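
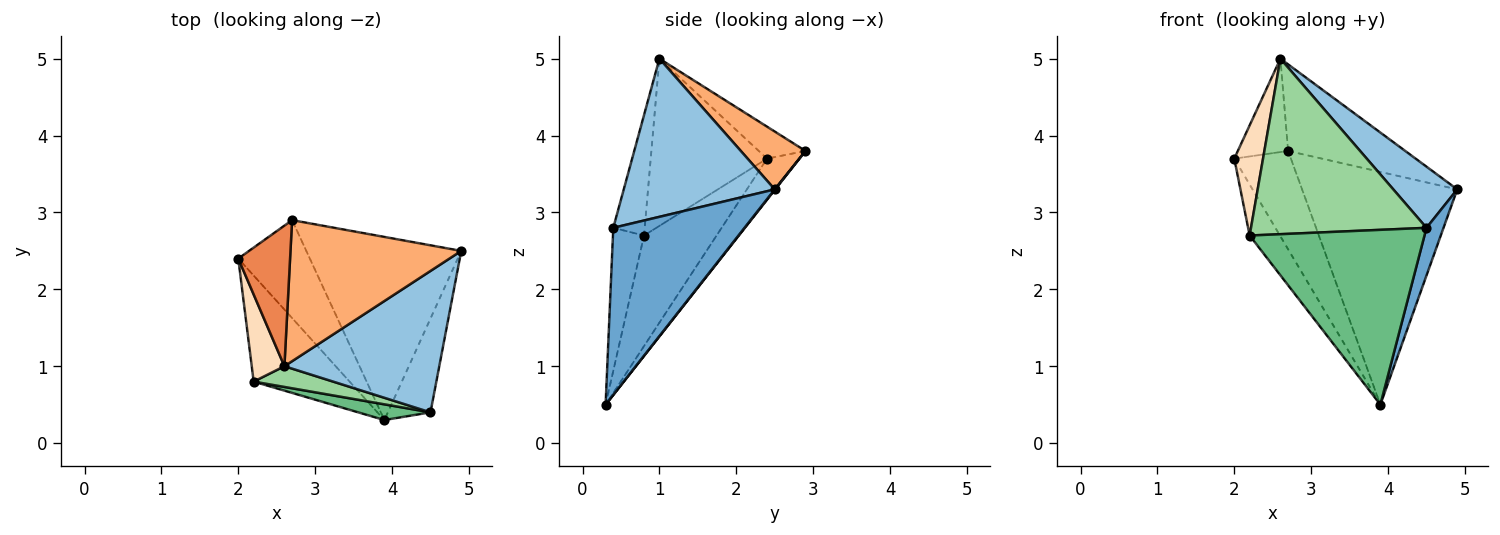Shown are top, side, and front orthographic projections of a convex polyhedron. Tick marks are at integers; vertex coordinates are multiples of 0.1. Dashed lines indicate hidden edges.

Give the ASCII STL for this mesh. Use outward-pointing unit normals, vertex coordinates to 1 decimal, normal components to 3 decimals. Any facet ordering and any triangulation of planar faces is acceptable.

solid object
 facet normal 0.961 -0.125 -0.245
  outer loop
   vertex 4.5 0.4 2.8
   vertex 3.9 0.3 0.5
   vertex 4.9 2.5 3.3
  endloop
 endfacet
 facet normal 0.684 -0.290 0.670
  outer loop
   vertex 4.5 0.4 2.8
   vertex 4.9 2.5 3.3
   vertex 2.6 1.0 5.0
  endloop
 endfacet
 facet normal -0.376 0.657 -0.654
  outer loop
   vertex 2.7 2.9 3.8
   vertex 3.9 0.3 0.5
   vertex 2.0 2.4 3.7
  endloop
 endfacet
 facet normal 0.002 0.786 -0.618
  outer loop
   vertex 2.7 2.9 3.8
   vertex 4.9 2.5 3.3
   vertex 3.9 0.3 0.5
  endloop
 endfacet
 facet normal -0.457 0.492 0.741
  outer loop
   vertex 2.7 2.9 3.8
   vertex 2.0 2.4 3.7
   vertex 2.6 1.0 5.0
  endloop
 endfacet
 facet normal 0.277 0.503 0.819
  outer loop
   vertex 2.7 2.9 3.8
   vertex 2.6 1.0 5.0
   vertex 4.9 2.5 3.3
  endloop
 endfacet
 facet normal -0.720 0.301 -0.625
  outer loop
   vertex 2.2 0.8 2.7
   vertex 2.0 2.4 3.7
   vertex 3.9 0.3 0.5
  endloop
 endfacet
 facet normal -0.954 -0.236 0.186
  outer loop
   vertex 2.2 0.8 2.7
   vertex 2.6 1.0 5.0
   vertex 2.0 2.4 3.7
  endloop
 endfacet
 facet normal -0.174 -0.981 0.088
  outer loop
   vertex 2.2 0.8 2.7
   vertex 3.9 0.3 0.5
   vertex 4.5 0.4 2.8
  endloop
 endfacet
 facet normal -0.175 -0.978 0.115
  outer loop
   vertex 2.2 0.8 2.7
   vertex 4.5 0.4 2.8
   vertex 2.6 1.0 5.0
  endloop
 endfacet
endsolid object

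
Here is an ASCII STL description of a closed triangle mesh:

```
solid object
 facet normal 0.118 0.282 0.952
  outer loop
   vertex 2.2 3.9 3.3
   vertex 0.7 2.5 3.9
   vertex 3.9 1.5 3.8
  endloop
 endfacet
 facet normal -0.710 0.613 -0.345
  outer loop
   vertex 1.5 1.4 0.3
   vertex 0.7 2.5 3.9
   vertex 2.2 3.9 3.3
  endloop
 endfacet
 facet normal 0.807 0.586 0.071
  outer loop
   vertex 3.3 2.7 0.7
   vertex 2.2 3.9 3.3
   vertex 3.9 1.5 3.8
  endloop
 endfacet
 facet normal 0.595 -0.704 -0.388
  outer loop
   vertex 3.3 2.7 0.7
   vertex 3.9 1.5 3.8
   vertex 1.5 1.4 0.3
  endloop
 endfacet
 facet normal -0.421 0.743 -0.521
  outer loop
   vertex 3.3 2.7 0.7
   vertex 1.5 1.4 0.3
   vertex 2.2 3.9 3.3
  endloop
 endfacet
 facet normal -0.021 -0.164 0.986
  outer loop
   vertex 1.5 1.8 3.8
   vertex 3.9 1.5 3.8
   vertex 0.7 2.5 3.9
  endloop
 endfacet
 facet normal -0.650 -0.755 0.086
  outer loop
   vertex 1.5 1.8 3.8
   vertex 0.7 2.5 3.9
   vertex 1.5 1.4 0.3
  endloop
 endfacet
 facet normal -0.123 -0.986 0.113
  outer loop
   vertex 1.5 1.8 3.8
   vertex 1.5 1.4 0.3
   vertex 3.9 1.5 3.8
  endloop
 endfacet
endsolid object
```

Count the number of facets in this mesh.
8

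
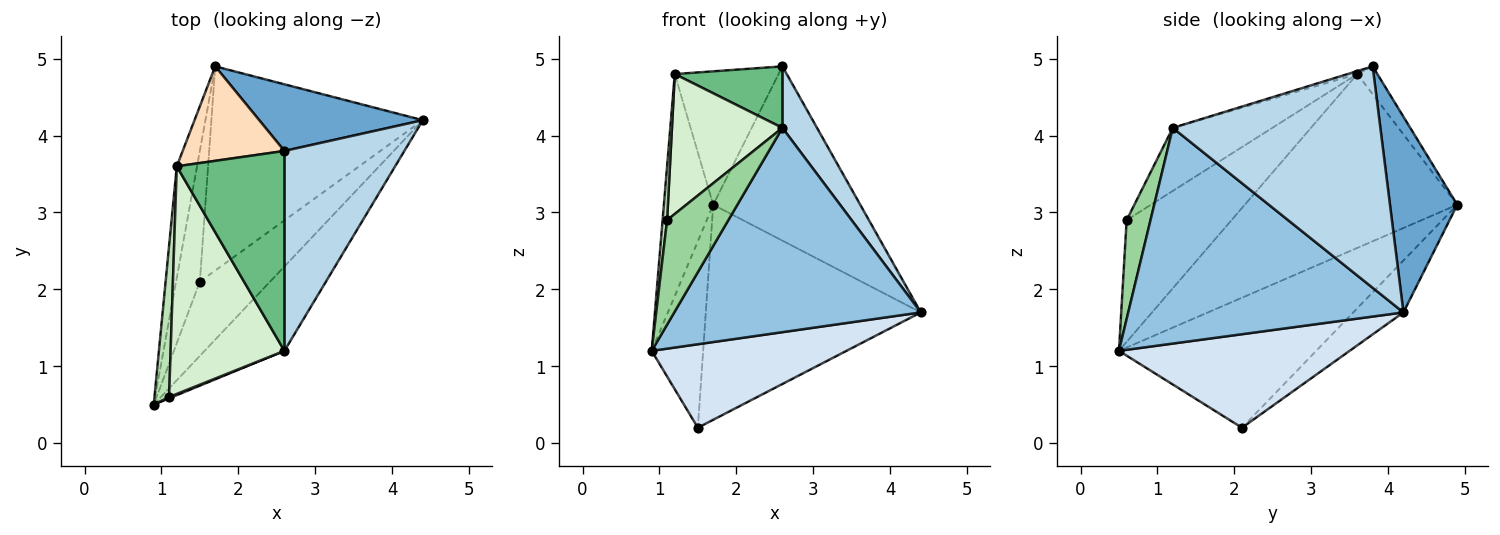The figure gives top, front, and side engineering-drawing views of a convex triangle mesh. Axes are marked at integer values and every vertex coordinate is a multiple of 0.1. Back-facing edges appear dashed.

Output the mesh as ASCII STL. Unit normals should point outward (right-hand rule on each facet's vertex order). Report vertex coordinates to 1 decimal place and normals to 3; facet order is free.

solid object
 facet normal 0.393 0.859 0.328
  outer loop
   vertex 2.6 3.8 4.9
   vertex 4.4 4.2 1.7
   vertex 1.7 4.9 3.1
  endloop
 endfacet
 facet normal 0.718 -0.643 -0.266
  outer loop
   vertex 2.6 1.2 4.1
   vertex 0.9 0.5 1.2
   vertex 4.4 4.2 1.7
  endloop
 endfacet
 facet normal 0.870 -0.145 0.471
  outer loop
   vertex 2.6 1.2 4.1
   vertex 4.4 4.2 1.7
   vertex 2.6 3.8 4.9
  endloop
 endfacet
 facet normal 0.663 -0.560 -0.498
  outer loop
   vertex 1.5 2.1 0.2
   vertex 4.4 4.2 1.7
   vertex 0.9 0.5 1.2
  endloop
 endfacet
 facet normal -0.953 0.248 -0.174
  outer loop
   vertex 1.5 2.1 0.2
   vertex 0.9 0.5 1.2
   vertex 1.7 4.9 3.1
  endloop
 endfacet
 facet normal -0.167 0.715 -0.679
  outer loop
   vertex 1.5 2.1 0.2
   vertex 1.7 4.9 3.1
   vertex 4.4 4.2 1.7
  endloop
 endfacet
 facet normal -0.968 0.225 -0.113
  outer loop
   vertex 1.2 3.6 4.8
   vertex 1.7 4.9 3.1
   vertex 0.9 0.5 1.2
  endloop
 endfacet
 facet normal -0.156 0.806 0.571
  outer loop
   vertex 1.2 3.6 4.8
   vertex 2.6 3.8 4.9
   vertex 1.7 4.9 3.1
  endloop
 endfacet
 facet normal -0.026 -0.294 0.955
  outer loop
   vertex 1.2 3.6 4.8
   vertex 2.6 1.2 4.1
   vertex 2.6 3.8 4.9
  endloop
 endfacet
 facet normal 0.363 -0.932 0.012
  outer loop
   vertex 1.1 0.6 2.9
   vertex 0.9 0.5 1.2
   vertex 2.6 1.2 4.1
  endloop
 endfacet
 facet normal -0.992 -0.042 0.119
  outer loop
   vertex 1.1 0.6 2.9
   vertex 1.2 3.6 4.8
   vertex 0.9 0.5 1.2
  endloop
 endfacet
 facet normal -0.427 -0.474 0.770
  outer loop
   vertex 1.1 0.6 2.9
   vertex 2.6 1.2 4.1
   vertex 1.2 3.6 4.8
  endloop
 endfacet
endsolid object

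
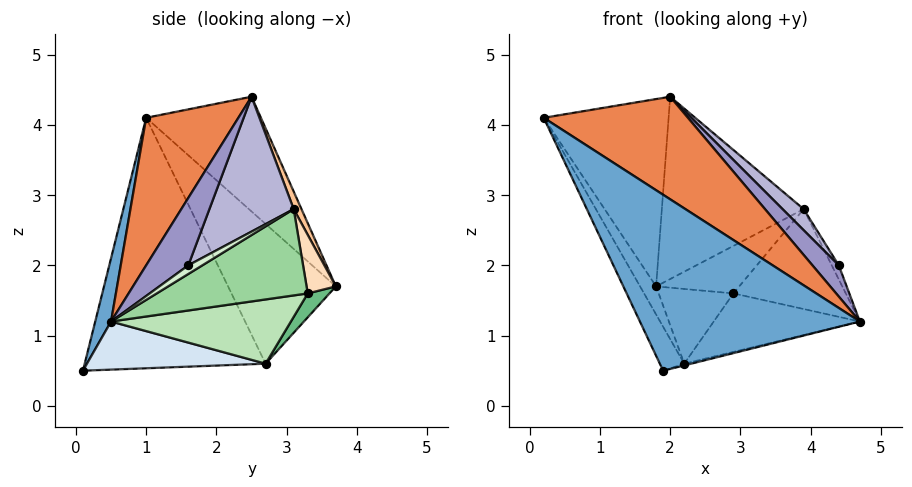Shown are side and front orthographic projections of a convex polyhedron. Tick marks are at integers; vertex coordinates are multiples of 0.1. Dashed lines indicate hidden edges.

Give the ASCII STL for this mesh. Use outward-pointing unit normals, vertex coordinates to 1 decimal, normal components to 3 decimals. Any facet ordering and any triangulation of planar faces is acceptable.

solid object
 facet normal 0.069 -0.960 0.272
  outer loop
   vertex 1.9 0.1 0.5
   vertex 4.7 0.5 1.2
   vertex 0.2 1.0 4.1
  endloop
 endfacet
 facet normal -0.887 0.132 -0.443
  outer loop
   vertex 2.2 2.7 0.6
   vertex 0.2 1.0 4.1
   vertex 1.8 3.7 1.7
  endloop
 endfacet
 facet normal -0.886 0.119 -0.448
  outer loop
   vertex 2.2 2.7 0.6
   vertex 1.9 0.1 0.5
   vertex 0.2 1.0 4.1
  endloop
 endfacet
 facet normal 0.241 0.009 -0.970
  outer loop
   vertex 2.2 2.7 0.6
   vertex 4.7 0.5 1.2
   vertex 1.9 0.1 0.5
  endloop
 endfacet
 facet normal 0.384 -0.601 0.700
  outer loop
   vertex 2.0 2.5 4.4
   vertex 0.2 1.0 4.1
   vertex 4.7 0.5 1.2
  endloop
 endfacet
 facet normal -0.633 0.689 0.353
  outer loop
   vertex 2.0 2.5 4.4
   vertex 1.8 3.7 1.7
   vertex 0.2 1.0 4.1
  endloop
 endfacet
 facet normal 0.050 0.914 0.403
  outer loop
   vertex 2.0 2.5 4.4
   vertex 3.9 3.1 2.8
   vertex 1.8 3.7 1.7
  endloop
 endfacet
 facet normal 0.330 0.937 -0.119
  outer loop
   vertex 2.9 3.3 1.6
   vertex 1.8 3.7 1.7
   vertex 3.9 3.1 2.8
  endloop
 endfacet
 facet normal 0.221 0.760 -0.611
  outer loop
   vertex 2.9 3.3 1.6
   vertex 2.2 2.7 0.6
   vertex 1.8 3.7 1.7
  endloop
 endfacet
 facet normal 0.697 0.519 -0.495
  outer loop
   vertex 2.9 3.3 1.6
   vertex 3.9 3.1 2.8
   vertex 4.7 0.5 1.2
  endloop
 endfacet
 facet normal 0.571 0.464 -0.678
  outer loop
   vertex 2.9 3.3 1.6
   vertex 4.7 0.5 1.2
   vertex 2.2 2.7 0.6
  endloop
 endfacet
 facet normal 0.861 0.431 -0.269
  outer loop
   vertex 4.4 1.6 2.0
   vertex 4.7 0.5 1.2
   vertex 3.9 3.1 2.8
  endloop
 endfacet
 facet normal 0.586 -0.366 0.723
  outer loop
   vertex 4.4 1.6 2.0
   vertex 2.0 2.5 4.4
   vertex 4.7 0.5 1.2
  endloop
 endfacet
 facet normal 0.665 -0.166 0.728
  outer loop
   vertex 4.4 1.6 2.0
   vertex 3.9 3.1 2.8
   vertex 2.0 2.5 4.4
  endloop
 endfacet
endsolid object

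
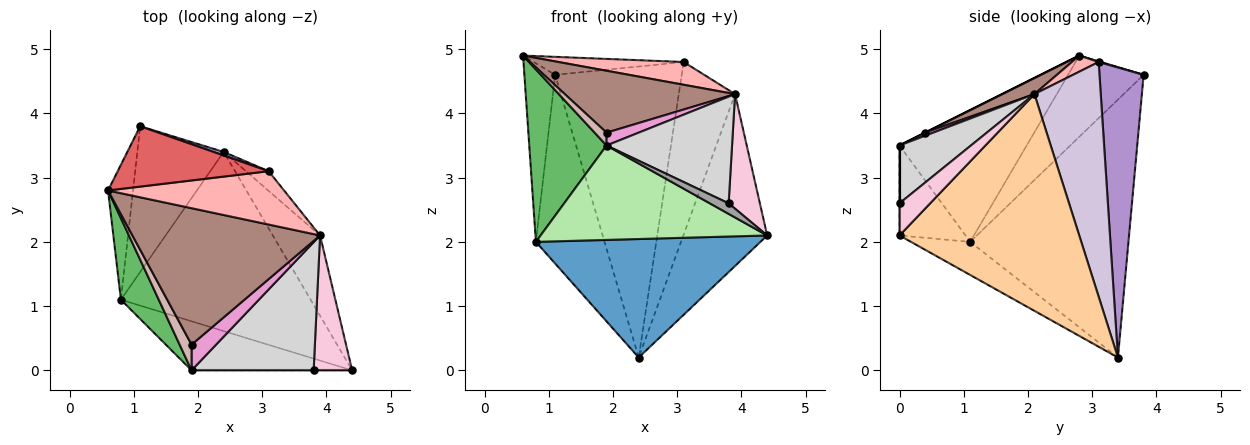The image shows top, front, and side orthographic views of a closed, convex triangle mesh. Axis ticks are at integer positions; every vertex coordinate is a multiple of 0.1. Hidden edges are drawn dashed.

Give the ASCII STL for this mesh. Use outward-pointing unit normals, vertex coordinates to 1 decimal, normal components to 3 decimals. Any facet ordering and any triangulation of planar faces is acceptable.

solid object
 facet normal -0.144 -0.546 -0.825
  outer loop
   vertex 0.8 1.1 2.0
   vertex 2.4 3.4 0.2
   vertex 4.4 0.0 2.1
  endloop
 endfacet
 facet normal -0.891 0.363 -0.274
  outer loop
   vertex 0.8 1.1 2.0
   vertex 0.6 2.8 4.9
   vertex 1.1 3.8 4.6
  endloop
 endfacet
 facet normal -0.877 0.380 -0.294
  outer loop
   vertex 0.8 1.1 2.0
   vertex 1.1 3.8 4.6
   vertex 2.4 3.4 0.2
  endloop
 endfacet
 facet normal 0.889 0.415 -0.194
  outer loop
   vertex 3.9 2.1 4.3
   vertex 4.4 0.0 2.1
   vertex 2.4 3.4 0.2
  endloop
 endfacet
 facet normal -0.830 -0.505 0.239
  outer loop
   vertex 1.9 0.0 3.5
   vertex 0.6 2.8 4.9
   vertex 0.8 1.1 2.0
  endloop
 endfacet
 facet normal -0.250 -0.859 -0.447
  outer loop
   vertex 1.9 0.0 3.5
   vertex 0.8 1.1 2.0
   vertex 4.4 0.0 2.1
  endloop
 endfacet
 facet normal 0.004 0.285 0.958
  outer loop
   vertex 3.1 3.1 4.8
   vertex 1.1 3.8 4.6
   vertex 0.6 2.8 4.9
  endloop
 endfacet
 facet normal 0.084 -0.391 0.916
  outer loop
   vertex 3.1 3.1 4.8
   vertex 0.6 2.8 4.9
   vertex 3.9 2.1 4.3
  endloop
 endfacet
 facet normal 0.329 0.944 0.011
  outer loop
   vertex 3.1 3.1 4.8
   vertex 2.4 3.4 0.2
   vertex 1.1 3.8 4.6
  endloop
 endfacet
 facet normal 0.760 0.645 -0.074
  outer loop
   vertex 3.1 3.1 4.8
   vertex 3.9 2.1 4.3
   vertex 2.4 3.4 0.2
  endloop
 endfacet
 facet normal 0.078 -0.412 0.908
  outer loop
   vertex 1.9 0.4 3.7
   vertex 3.9 2.1 4.3
   vertex 0.6 2.8 4.9
  endloop
 endfacet
 facet normal 0.000 -0.447 0.894
  outer loop
   vertex 1.9 0.4 3.7
   vertex 0.6 2.8 4.9
   vertex 1.9 0.0 3.5
  endloop
 endfacet
 facet normal 0.111 -0.444 0.889
  outer loop
   vertex 1.9 0.4 3.7
   vertex 1.9 0.0 3.5
   vertex 3.9 2.1 4.3
  endloop
 endfacet
 facet normal 0.536 -0.546 0.643
  outer loop
   vertex 3.8 0.0 2.6
   vertex 4.4 0.0 2.1
   vertex 3.9 2.1 4.3
  endloop
 endfacet
 facet normal 0.000 -1.000 0.000
  outer loop
   vertex 3.8 0.0 2.6
   vertex 1.9 0.0 3.5
   vertex 4.4 0.0 2.1
  endloop
 endfacet
 facet normal 0.342 -0.601 0.722
  outer loop
   vertex 3.8 0.0 2.6
   vertex 3.9 2.1 4.3
   vertex 1.9 0.0 3.5
  endloop
 endfacet
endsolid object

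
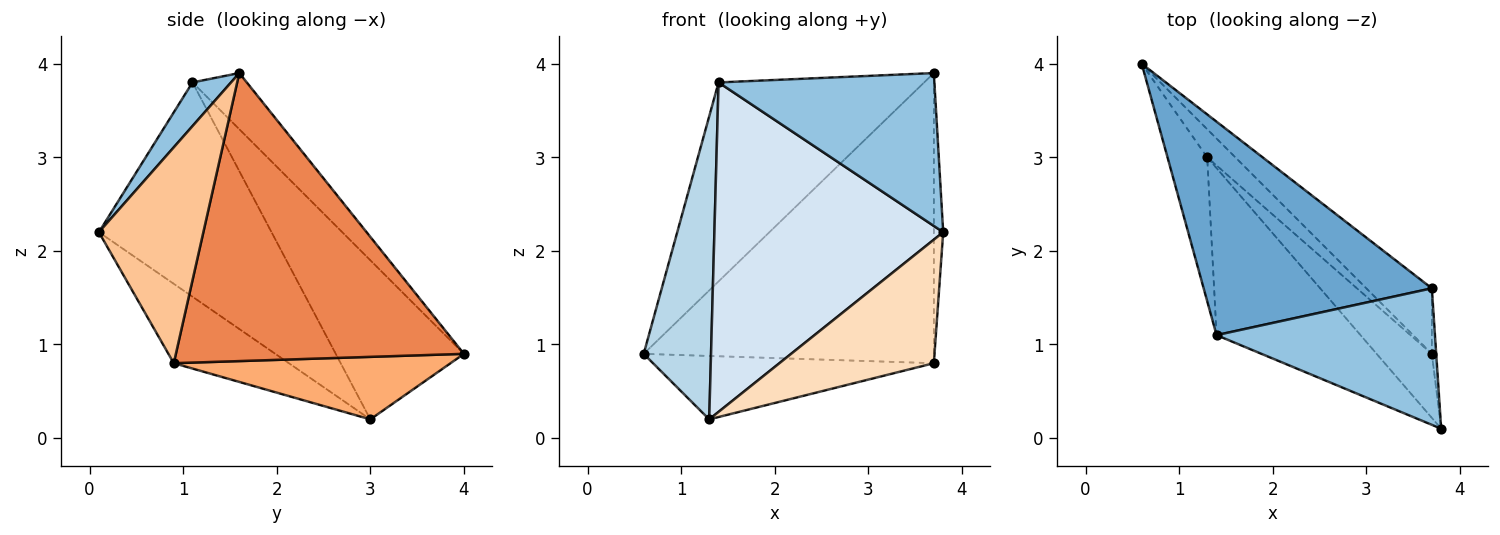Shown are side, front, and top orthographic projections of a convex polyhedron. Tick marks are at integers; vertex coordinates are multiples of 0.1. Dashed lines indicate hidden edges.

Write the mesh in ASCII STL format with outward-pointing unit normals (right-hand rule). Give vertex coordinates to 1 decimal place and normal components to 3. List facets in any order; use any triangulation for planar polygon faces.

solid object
 facet normal -0.177 0.671 0.720
  outer loop
   vertex 1.4 1.1 3.8
   vertex 3.7 1.6 3.9
   vertex 0.6 4.0 0.9
  endloop
 endfacet
 facet normal 0.132 -0.739 0.660
  outer loop
   vertex 1.4 1.1 3.8
   vertex 3.8 0.1 2.2
   vertex 3.7 1.6 3.9
  endloop
 endfacet
 facet normal -0.864 -0.454 -0.216
  outer loop
   vertex 1.4 1.1 3.8
   vertex 0.6 4.0 0.9
   vertex 1.3 3.0 0.2
  endloop
 endfacet
 facet normal -0.558 -0.740 -0.375
  outer loop
   vertex 1.4 1.1 3.8
   vertex 1.3 3.0 0.2
   vertex 3.8 0.1 2.2
  endloop
 endfacet
 facet normal 0.696 0.701 -0.158
  outer loop
   vertex 3.7 0.9 0.8
   vertex 0.6 4.0 0.9
   vertex 3.7 1.6 3.9
  endloop
 endfacet
 facet normal 0.669 0.679 -0.301
  outer loop
   vertex 3.7 0.9 0.8
   vertex 1.3 3.0 0.2
   vertex 0.6 4.0 0.9
  endloop
 endfacet
 facet normal 0.996 0.089 -0.020
  outer loop
   vertex 3.7 0.9 0.8
   vertex 3.7 1.6 3.9
   vertex 3.8 0.1 2.2
  endloop
 endfacet
 facet normal -0.552 -0.740 -0.384
  outer loop
   vertex 3.7 0.9 0.8
   vertex 3.8 0.1 2.2
   vertex 1.3 3.0 0.2
  endloop
 endfacet
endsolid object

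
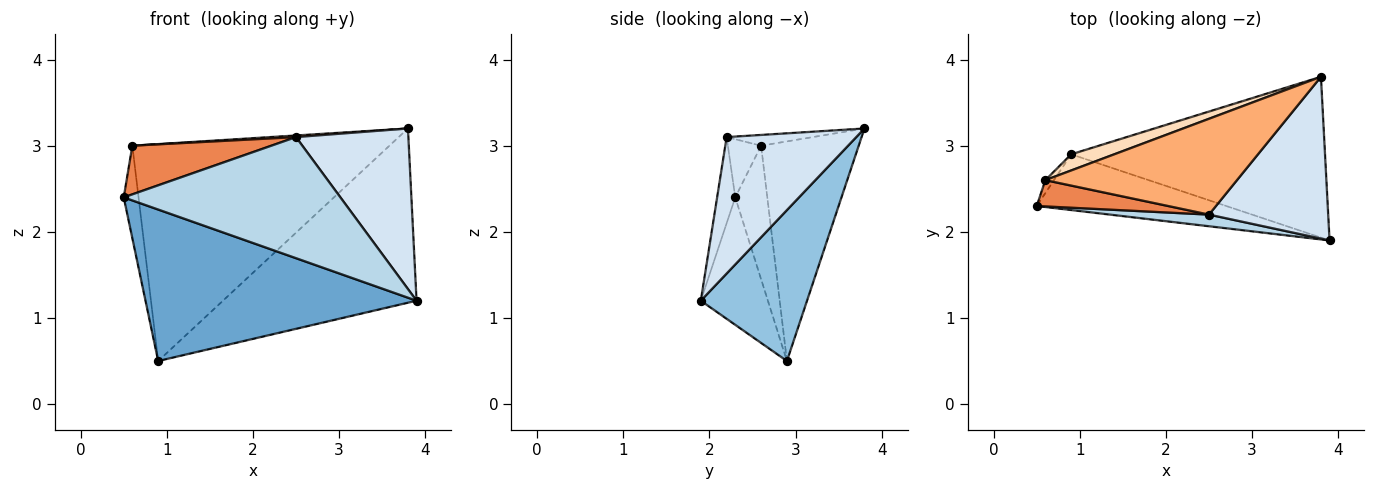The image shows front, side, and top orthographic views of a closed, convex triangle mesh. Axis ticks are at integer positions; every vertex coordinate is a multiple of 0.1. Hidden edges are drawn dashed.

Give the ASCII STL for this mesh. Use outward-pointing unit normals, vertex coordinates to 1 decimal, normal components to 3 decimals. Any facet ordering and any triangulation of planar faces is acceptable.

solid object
 facet normal -0.226 -0.914 -0.336
  outer loop
   vertex 0.9 2.9 0.5
   vertex 3.9 1.9 1.2
   vertex 0.5 2.3 2.4
  endloop
 endfacet
 facet normal 0.374 0.682 -0.629
  outer loop
   vertex 0.9 2.9 0.5
   vertex 3.8 3.8 3.2
   vertex 3.9 1.9 1.2
  endloop
 endfacet
 facet normal -0.083 -0.992 0.095
  outer loop
   vertex 2.5 2.2 3.1
   vertex 0.5 2.3 2.4
   vertex 3.9 1.9 1.2
  endloop
 endfacet
 facet normal 0.631 -0.547 0.551
  outer loop
   vertex 2.5 2.2 3.1
   vertex 3.9 1.9 1.2
   vertex 3.8 3.8 3.2
  endloop
 endfacet
 facet normal -0.206 -0.861 0.465
  outer loop
   vertex 0.6 2.6 3.0
   vertex 0.5 2.3 2.4
   vertex 2.5 2.2 3.1
  endloop
 endfacet
 facet normal -0.056 -0.017 0.998
  outer loop
   vertex 0.6 2.6 3.0
   vertex 2.5 2.2 3.1
   vertex 3.8 3.8 3.2
  endloop
 endfacet
 facet normal -0.906 0.419 -0.058
  outer loop
   vertex 0.6 2.6 3.0
   vertex 0.9 2.9 0.5
   vertex 0.5 2.3 2.4
  endloop
 endfacet
 facet normal -0.354 0.933 0.069
  outer loop
   vertex 0.6 2.6 3.0
   vertex 3.8 3.8 3.2
   vertex 0.9 2.9 0.5
  endloop
 endfacet
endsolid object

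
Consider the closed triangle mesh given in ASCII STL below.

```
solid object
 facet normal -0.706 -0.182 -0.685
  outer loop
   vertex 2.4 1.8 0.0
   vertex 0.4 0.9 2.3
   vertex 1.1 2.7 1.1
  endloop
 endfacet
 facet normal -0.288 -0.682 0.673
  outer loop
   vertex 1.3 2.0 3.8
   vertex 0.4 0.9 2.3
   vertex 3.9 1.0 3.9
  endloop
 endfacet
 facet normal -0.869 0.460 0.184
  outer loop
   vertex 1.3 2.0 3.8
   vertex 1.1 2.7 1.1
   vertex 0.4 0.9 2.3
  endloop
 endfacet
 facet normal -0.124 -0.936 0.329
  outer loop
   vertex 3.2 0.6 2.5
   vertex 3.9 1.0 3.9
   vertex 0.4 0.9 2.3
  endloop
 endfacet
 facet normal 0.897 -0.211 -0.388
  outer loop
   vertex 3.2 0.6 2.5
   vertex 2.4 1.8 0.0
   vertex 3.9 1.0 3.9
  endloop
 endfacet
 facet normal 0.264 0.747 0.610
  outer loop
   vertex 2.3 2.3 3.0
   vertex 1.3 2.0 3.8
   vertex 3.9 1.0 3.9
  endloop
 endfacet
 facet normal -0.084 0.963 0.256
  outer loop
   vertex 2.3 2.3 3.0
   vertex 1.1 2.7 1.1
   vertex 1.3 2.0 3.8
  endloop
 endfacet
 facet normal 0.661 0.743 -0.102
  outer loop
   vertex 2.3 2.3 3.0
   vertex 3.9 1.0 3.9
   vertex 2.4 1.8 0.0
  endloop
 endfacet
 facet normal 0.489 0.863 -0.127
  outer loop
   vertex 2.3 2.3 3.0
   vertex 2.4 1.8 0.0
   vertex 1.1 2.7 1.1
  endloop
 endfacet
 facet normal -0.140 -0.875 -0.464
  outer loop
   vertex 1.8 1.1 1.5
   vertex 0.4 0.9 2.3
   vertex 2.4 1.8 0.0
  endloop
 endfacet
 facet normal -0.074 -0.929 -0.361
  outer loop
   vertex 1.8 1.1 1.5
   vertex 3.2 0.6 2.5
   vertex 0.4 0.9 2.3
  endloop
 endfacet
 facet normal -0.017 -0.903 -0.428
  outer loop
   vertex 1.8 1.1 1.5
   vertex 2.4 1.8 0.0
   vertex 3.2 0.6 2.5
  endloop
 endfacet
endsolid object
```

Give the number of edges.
18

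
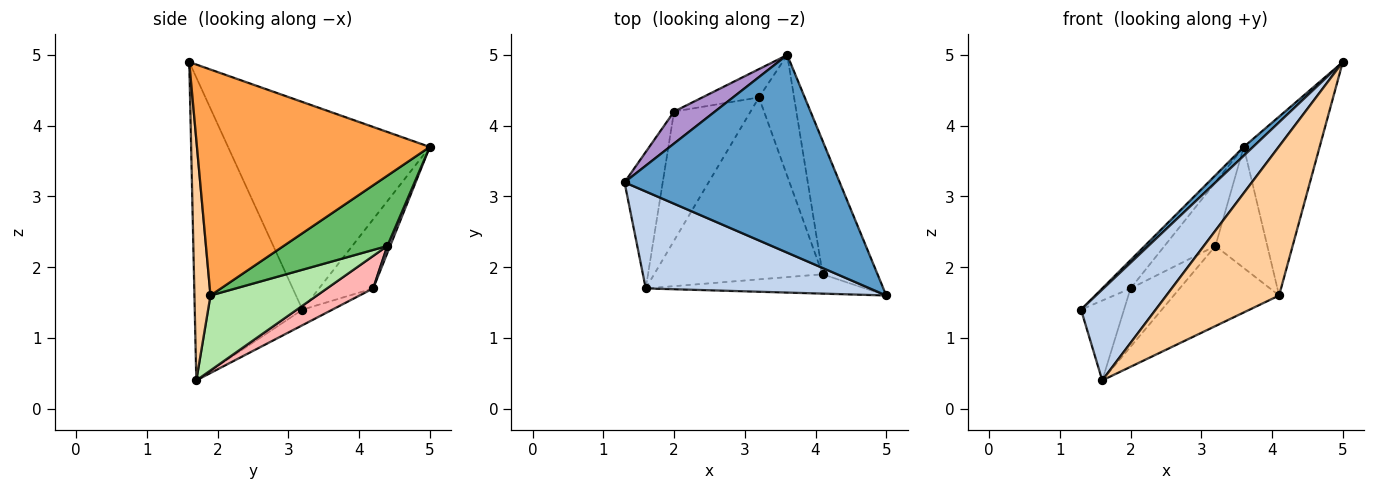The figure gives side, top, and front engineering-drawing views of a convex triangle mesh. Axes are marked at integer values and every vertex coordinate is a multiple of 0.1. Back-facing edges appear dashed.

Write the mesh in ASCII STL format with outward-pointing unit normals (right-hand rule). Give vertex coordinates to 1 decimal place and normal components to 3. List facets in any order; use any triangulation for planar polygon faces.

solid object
 facet normal -0.694 -0.032 0.719
  outer loop
   vertex 3.6 5.0 3.7
   vertex 1.3 3.2 1.4
   vertex 5.0 1.6 4.9
  endloop
 endfacet
 facet normal -0.702 -0.487 0.520
  outer loop
   vertex 1.6 1.7 0.4
   vertex 5.0 1.6 4.9
   vertex 1.3 3.2 1.4
  endloop
 endfacet
 facet normal 0.926 0.302 -0.225
  outer loop
   vertex 4.1 1.9 1.6
   vertex 3.6 5.0 3.7
   vertex 5.0 1.6 4.9
  endloop
 endfacet
 facet normal 0.140 -0.982 -0.127
  outer loop
   vertex 4.1 1.9 1.6
   vertex 5.0 1.6 4.9
   vertex 1.6 1.7 0.4
  endloop
 endfacet
 facet normal 0.816 0.408 -0.408
  outer loop
   vertex 3.2 4.4 2.3
   vertex 3.6 5.0 3.7
   vertex 4.1 1.9 1.6
  endloop
 endfacet
 facet normal 0.377 0.373 -0.848
  outer loop
   vertex 3.2 4.4 2.3
   vertex 4.1 1.9 1.6
   vertex 1.6 1.7 0.4
  endloop
 endfacet
 facet normal -0.332 0.476 -0.814
  outer loop
   vertex 2.0 4.2 1.7
   vertex 1.6 1.7 0.4
   vertex 1.3 3.2 1.4
  endloop
 endfacet
 facet normal 0.361 0.384 -0.850
  outer loop
   vertex 2.0 4.2 1.7
   vertex 3.2 4.4 2.3
   vertex 1.6 1.7 0.4
  endloop
 endfacet
 facet normal -0.785 0.410 0.464
  outer loop
   vertex 2.0 4.2 1.7
   vertex 1.3 3.2 1.4
   vertex 3.6 5.0 3.7
  endloop
 endfacet
 facet normal 0.051 0.913 -0.406
  outer loop
   vertex 2.0 4.2 1.7
   vertex 3.6 5.0 3.7
   vertex 3.2 4.4 2.3
  endloop
 endfacet
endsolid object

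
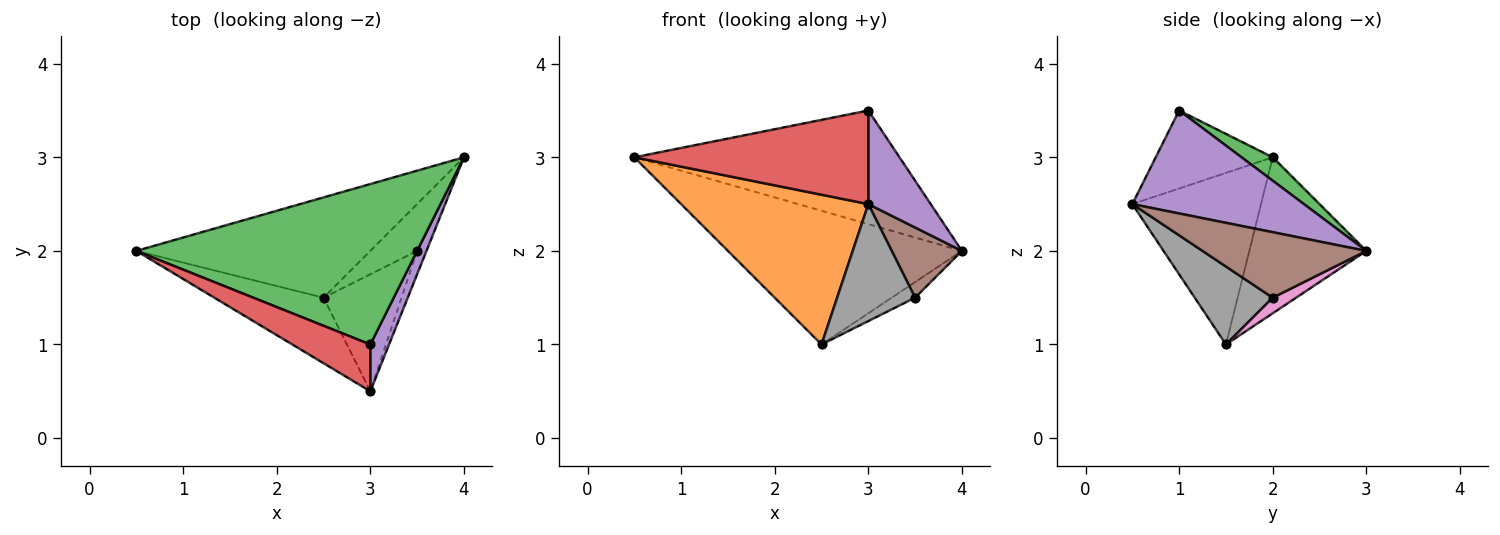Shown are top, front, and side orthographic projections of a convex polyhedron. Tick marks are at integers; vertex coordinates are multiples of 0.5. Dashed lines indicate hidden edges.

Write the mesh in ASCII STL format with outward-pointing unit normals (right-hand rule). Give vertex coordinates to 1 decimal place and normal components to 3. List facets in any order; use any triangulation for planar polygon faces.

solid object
 facet normal -0.371 0.743 -0.557
  outer loop
   vertex 2.5 1.5 1.0
   vertex 0.5 2.0 3.0
   vertex 4.0 3.0 2.0
  endloop
 endfacet
 facet normal -0.533 -0.775 -0.339
  outer loop
   vertex 2.5 1.5 1.0
   vertex 3.0 0.5 2.5
   vertex 0.5 2.0 3.0
  endloop
 endfacet
 facet normal 0.068 0.577 0.814
  outer loop
   vertex 3.0 1.0 3.5
   vertex 4.0 3.0 2.0
   vertex 0.5 2.0 3.0
  endloop
 endfacet
 facet normal -0.408 -0.816 0.408
  outer loop
   vertex 3.0 1.0 3.5
   vertex 0.5 2.0 3.0
   vertex 3.0 0.5 2.5
  endloop
 endfacet
 facet normal 0.926 -0.337 0.168
  outer loop
   vertex 3.0 1.0 3.5
   vertex 3.0 0.5 2.5
   vertex 4.0 3.0 2.0
  endloop
 endfacet
 facet normal 0.911 -0.391 -0.130
  outer loop
   vertex 3.5 2.0 1.5
   vertex 4.0 3.0 2.0
   vertex 3.0 0.5 2.5
  endloop
 endfacet
 facet normal 0.302 0.302 -0.905
  outer loop
   vertex 3.5 2.0 1.5
   vertex 2.5 1.5 1.0
   vertex 4.0 3.0 2.0
  endloop
 endfacet
 facet normal 0.577 -0.577 -0.577
  outer loop
   vertex 3.5 2.0 1.5
   vertex 3.0 0.5 2.5
   vertex 2.5 1.5 1.0
  endloop
 endfacet
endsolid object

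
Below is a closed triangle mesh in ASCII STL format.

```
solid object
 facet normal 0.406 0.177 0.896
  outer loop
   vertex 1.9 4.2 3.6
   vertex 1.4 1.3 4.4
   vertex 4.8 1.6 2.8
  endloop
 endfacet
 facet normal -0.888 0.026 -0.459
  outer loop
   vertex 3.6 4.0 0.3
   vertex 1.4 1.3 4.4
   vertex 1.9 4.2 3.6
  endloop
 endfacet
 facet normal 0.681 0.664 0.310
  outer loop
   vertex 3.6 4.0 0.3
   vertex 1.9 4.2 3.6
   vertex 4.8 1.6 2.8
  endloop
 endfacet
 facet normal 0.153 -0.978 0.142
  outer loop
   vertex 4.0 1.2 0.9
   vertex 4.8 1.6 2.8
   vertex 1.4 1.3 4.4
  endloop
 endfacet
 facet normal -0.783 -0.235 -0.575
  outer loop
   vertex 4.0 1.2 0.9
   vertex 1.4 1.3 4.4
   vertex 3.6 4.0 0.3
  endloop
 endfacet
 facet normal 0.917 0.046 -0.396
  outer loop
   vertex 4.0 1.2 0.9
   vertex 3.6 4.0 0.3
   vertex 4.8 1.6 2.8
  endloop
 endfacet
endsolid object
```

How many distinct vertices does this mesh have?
5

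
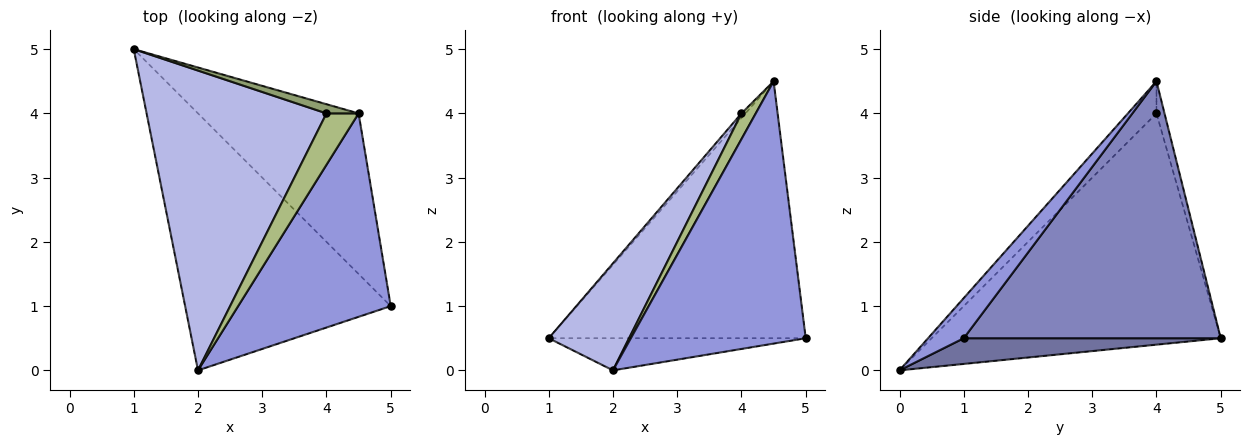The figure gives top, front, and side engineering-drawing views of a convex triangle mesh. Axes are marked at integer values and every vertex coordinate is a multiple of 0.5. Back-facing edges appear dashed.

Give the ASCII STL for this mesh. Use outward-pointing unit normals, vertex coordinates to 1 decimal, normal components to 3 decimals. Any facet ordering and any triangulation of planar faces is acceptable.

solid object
 facet normal 0.123 0.123 -0.985
  outer loop
   vertex 2.0 0.0 0.0
   vertex 1.0 5.0 0.5
   vertex 5.0 1.0 0.5
  endloop
 endfacet
 facet normal 0.647 0.647 -0.404
  outer loop
   vertex 4.5 4.0 4.5
   vertex 5.0 1.0 0.5
   vertex 1.0 5.0 0.5
  endloop
 endfacet
 facet normal 0.159 -0.780 0.605
  outer loop
   vertex 4.5 4.0 4.5
   vertex 2.0 0.0 0.0
   vertex 5.0 1.0 0.5
  endloop
 endfacet
 facet normal -0.771 -0.214 0.600
  outer loop
   vertex 4.0 4.0 4.0
   vertex 1.0 5.0 0.5
   vertex 2.0 0.0 0.0
  endloop
 endfacet
 facet normal -0.667 0.333 0.667
  outer loop
   vertex 4.0 4.0 4.0
   vertex 4.5 4.0 4.5
   vertex 1.0 5.0 0.5
  endloop
 endfacet
 facet normal -0.667 -0.333 0.667
  outer loop
   vertex 4.0 4.0 4.0
   vertex 2.0 0.0 0.0
   vertex 4.5 4.0 4.5
  endloop
 endfacet
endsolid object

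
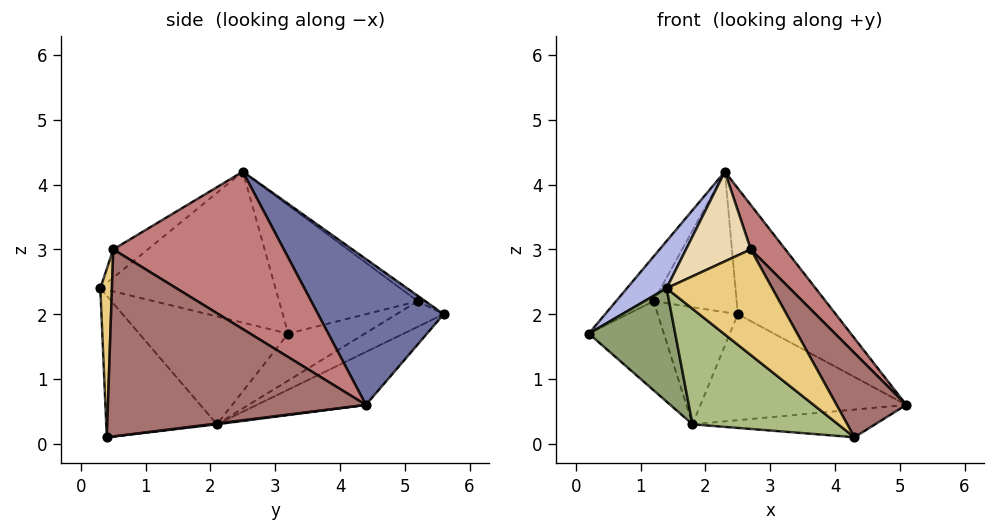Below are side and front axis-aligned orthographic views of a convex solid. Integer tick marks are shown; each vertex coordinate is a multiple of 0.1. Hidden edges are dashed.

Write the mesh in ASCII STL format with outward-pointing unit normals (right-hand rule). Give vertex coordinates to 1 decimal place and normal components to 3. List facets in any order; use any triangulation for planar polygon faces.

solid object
 facet normal 0.575 0.448 0.684
  outer loop
   vertex 2.5 5.6 2.0
   vertex 2.3 2.5 4.2
   vertex 5.1 4.4 0.6
  endloop
 endfacet
 facet normal 0.004 0.123 -0.992
  outer loop
   vertex 1.8 2.1 0.3
   vertex 5.1 4.4 0.6
   vertex 4.3 0.4 0.1
  endloop
 endfacet
 facet normal -0.245 0.463 -0.852
  outer loop
   vertex 1.8 2.1 0.3
   vertex 2.5 5.6 2.0
   vertex 5.1 4.4 0.6
  endloop
 endfacet
 facet normal -0.777 -0.176 0.604
  outer loop
   vertex 1.4 0.3 2.4
   vertex 2.3 2.5 4.2
   vertex 0.2 3.2 1.7
  endloop
 endfacet
 facet normal -0.744 -0.431 -0.511
  outer loop
   vertex 1.4 0.3 2.4
   vertex 0.2 3.2 1.7
   vertex 1.8 2.1 0.3
  endloop
 endfacet
 facet normal -0.473 -0.622 -0.624
  outer loop
   vertex 1.4 0.3 2.4
   vertex 1.8 2.1 0.3
   vertex 4.3 0.4 0.1
  endloop
 endfacet
 facet normal -0.422 0.413 -0.807
  outer loop
   vertex 1.2 5.2 2.2
   vertex 1.8 2.1 0.3
   vertex 0.2 3.2 1.7
  endloop
 endfacet
 facet normal -0.272 0.464 -0.843
  outer loop
   vertex 1.2 5.2 2.2
   vertex 2.5 5.6 2.0
   vertex 1.8 2.1 0.3
  endloop
 endfacet
 facet normal -0.723 0.196 0.662
  outer loop
   vertex 1.2 5.2 2.2
   vertex 0.2 3.2 1.7
   vertex 2.3 2.5 4.2
  endloop
 endfacet
 facet normal -0.053 0.580 0.813
  outer loop
   vertex 1.2 5.2 2.2
   vertex 2.3 2.5 4.2
   vertex 2.5 5.6 2.0
  endloop
 endfacet
 facet normal 0.109 -0.990 0.094
  outer loop
   vertex 2.7 0.5 3.0
   vertex 1.4 0.3 2.4
   vertex 4.3 0.4 0.1
  endloop
 endfacet
 facet normal -0.285 -0.534 0.796
  outer loop
   vertex 2.7 0.5 3.0
   vertex 2.3 2.5 4.2
   vertex 1.4 0.3 2.4
  endloop
 endfacet
 facet normal 0.849 -0.229 0.476
  outer loop
   vertex 2.7 0.5 3.0
   vertex 4.3 0.4 0.1
   vertex 5.1 4.4 0.6
  endloop
 endfacet
 facet normal 0.819 -0.166 0.549
  outer loop
   vertex 2.7 0.5 3.0
   vertex 5.1 4.4 0.6
   vertex 2.3 2.5 4.2
  endloop
 endfacet
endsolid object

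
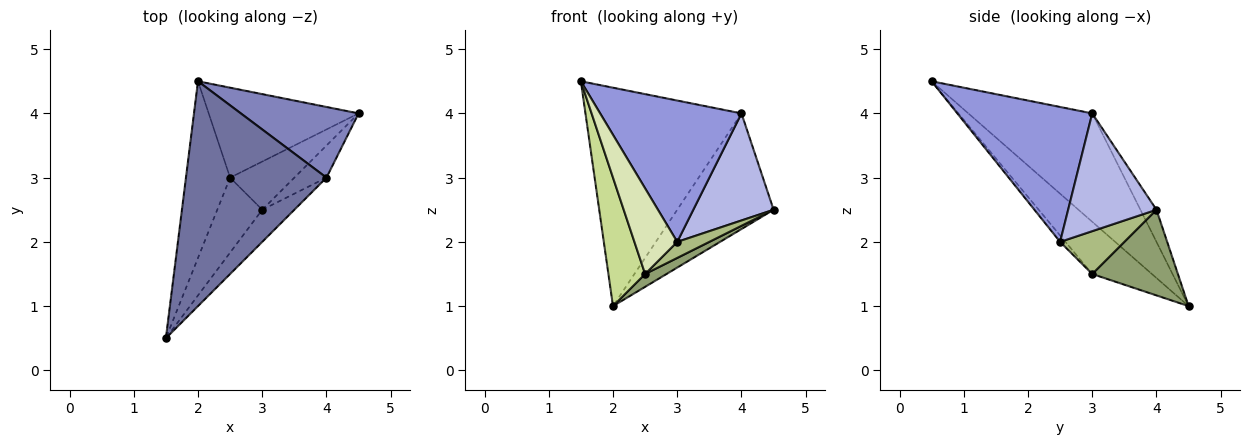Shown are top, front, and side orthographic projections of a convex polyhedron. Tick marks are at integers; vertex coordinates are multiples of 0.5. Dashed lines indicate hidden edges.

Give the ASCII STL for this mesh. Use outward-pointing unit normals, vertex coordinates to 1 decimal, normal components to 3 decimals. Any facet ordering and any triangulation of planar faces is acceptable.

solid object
 facet normal -0.484 0.610 0.628
  outer loop
   vertex 4.0 3.0 4.0
   vertex 2.0 4.5 1.0
   vertex 1.5 0.5 4.5
  endloop
 endfacet
 facet normal -0.141 0.845 0.516
  outer loop
   vertex 4.0 3.0 4.0
   vertex 4.5 4.0 2.5
   vertex 2.0 4.5 1.0
  endloop
 endfacet
 facet normal 0.681 -0.714 -0.162
  outer loop
   vertex 3.0 2.5 2.0
   vertex 4.0 3.0 4.0
   vertex 1.5 0.5 4.5
  endloop
 endfacet
 facet normal 0.725 -0.659 -0.198
  outer loop
   vertex 3.0 2.5 2.0
   vertex 4.5 4.0 2.5
   vertex 4.0 3.0 4.0
  endloop
 endfacet
 facet normal 0.492 -0.123 -0.862
  outer loop
   vertex 2.5 3.0 1.5
   vertex 2.0 4.5 1.0
   vertex 4.5 4.0 2.5
  endloop
 endfacet
 facet normal 0.535 -0.267 -0.802
  outer loop
   vertex 2.5 3.0 1.5
   vertex 4.5 4.0 2.5
   vertex 3.0 2.5 2.0
  endloop
 endfacet
 facet normal -0.691 -0.425 -0.585
  outer loop
   vertex 2.5 3.0 1.5
   vertex 1.5 0.5 4.5
   vertex 2.0 4.5 1.0
  endloop
 endfacet
 facet normal -0.094 -0.749 -0.656
  outer loop
   vertex 2.5 3.0 1.5
   vertex 3.0 2.5 2.0
   vertex 1.5 0.5 4.5
  endloop
 endfacet
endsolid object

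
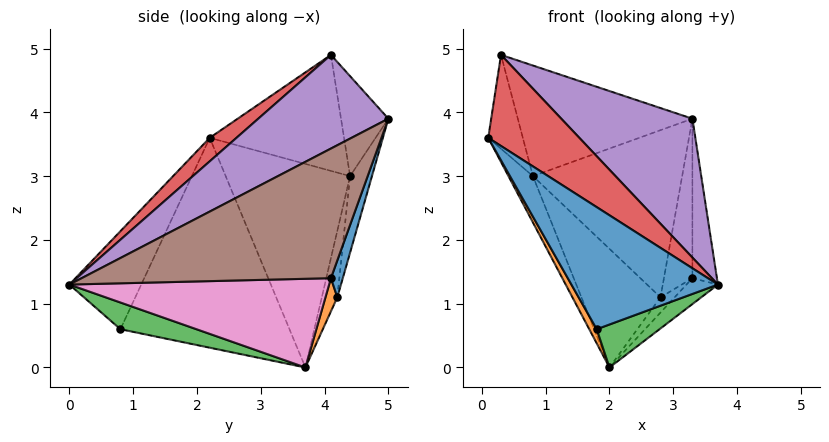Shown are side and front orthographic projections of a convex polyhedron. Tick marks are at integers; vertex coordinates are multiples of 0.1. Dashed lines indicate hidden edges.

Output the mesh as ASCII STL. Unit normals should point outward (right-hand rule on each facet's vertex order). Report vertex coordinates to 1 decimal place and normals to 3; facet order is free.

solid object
 facet normal -0.434 -0.885 0.167
  outer loop
   vertex 1.8 0.8 0.6
   vertex 3.7 0.0 1.3
   vertex 0.1 2.2 3.6
  endloop
 endfacet
 facet normal -0.877 -0.039 -0.479
  outer loop
   vertex 1.8 0.8 0.6
   vertex 0.1 2.2 3.6
   vertex 2.0 3.7 0.0
  endloop
 endfacet
 facet normal 0.258 -0.213 -0.943
  outer loop
   vertex 1.8 0.8 0.6
   vertex 2.0 3.7 0.0
   vertex 3.7 0.0 1.3
  endloop
 endfacet
 facet normal 0.167 -0.569 0.805
  outer loop
   vertex 0.3 4.1 4.9
   vertex 0.1 2.2 3.6
   vertex 3.7 0.0 1.3
  endloop
 endfacet
 facet normal 0.395 -0.399 0.827
  outer loop
   vertex 0.3 4.1 4.9
   vertex 3.7 0.0 1.3
   vertex 3.3 5.0 3.9
  endloop
 endfacet
 facet normal 0.995 0.098 -0.035
  outer loop
   vertex 3.3 4.1 1.4
   vertex 3.3 5.0 3.9
   vertex 3.7 0.0 1.3
  endloop
 endfacet
 facet normal 0.718 0.087 -0.691
  outer loop
   vertex 3.3 4.1 1.4
   vertex 3.7 0.0 1.3
   vertex 2.0 3.7 0.0
  endloop
 endfacet
 facet normal -0.261 0.962 0.083
  outer loop
   vertex 0.8 4.4 3.0
   vertex 0.3 4.1 4.9
   vertex 3.3 5.0 3.9
  endloop
 endfacet
 facet normal -0.899 0.177 -0.401
  outer loop
   vertex 0.8 4.4 3.0
   vertex 2.0 3.7 0.0
   vertex 0.1 2.2 3.6
  endloop
 endfacet
 facet normal -0.947 0.244 -0.211
  outer loop
   vertex 0.8 4.4 3.0
   vertex 0.1 2.2 3.6
   vertex 0.3 4.1 4.9
  endloop
 endfacet
 facet normal 0.364 0.876 -0.315
  outer loop
   vertex 2.8 4.2 1.1
   vertex 3.3 5.0 3.9
   vertex 3.3 4.1 1.4
  endloop
 endfacet
 facet normal 0.498 0.594 -0.632
  outer loop
   vertex 2.8 4.2 1.1
   vertex 3.3 4.1 1.4
   vertex 2.0 3.7 0.0
  endloop
 endfacet
 facet normal -0.140 0.958 -0.249
  outer loop
   vertex 2.8 4.2 1.1
   vertex 0.8 4.4 3.0
   vertex 3.3 5.0 3.9
  endloop
 endfacet
 facet normal -0.184 0.938 -0.293
  outer loop
   vertex 2.8 4.2 1.1
   vertex 2.0 3.7 0.0
   vertex 0.8 4.4 3.0
  endloop
 endfacet
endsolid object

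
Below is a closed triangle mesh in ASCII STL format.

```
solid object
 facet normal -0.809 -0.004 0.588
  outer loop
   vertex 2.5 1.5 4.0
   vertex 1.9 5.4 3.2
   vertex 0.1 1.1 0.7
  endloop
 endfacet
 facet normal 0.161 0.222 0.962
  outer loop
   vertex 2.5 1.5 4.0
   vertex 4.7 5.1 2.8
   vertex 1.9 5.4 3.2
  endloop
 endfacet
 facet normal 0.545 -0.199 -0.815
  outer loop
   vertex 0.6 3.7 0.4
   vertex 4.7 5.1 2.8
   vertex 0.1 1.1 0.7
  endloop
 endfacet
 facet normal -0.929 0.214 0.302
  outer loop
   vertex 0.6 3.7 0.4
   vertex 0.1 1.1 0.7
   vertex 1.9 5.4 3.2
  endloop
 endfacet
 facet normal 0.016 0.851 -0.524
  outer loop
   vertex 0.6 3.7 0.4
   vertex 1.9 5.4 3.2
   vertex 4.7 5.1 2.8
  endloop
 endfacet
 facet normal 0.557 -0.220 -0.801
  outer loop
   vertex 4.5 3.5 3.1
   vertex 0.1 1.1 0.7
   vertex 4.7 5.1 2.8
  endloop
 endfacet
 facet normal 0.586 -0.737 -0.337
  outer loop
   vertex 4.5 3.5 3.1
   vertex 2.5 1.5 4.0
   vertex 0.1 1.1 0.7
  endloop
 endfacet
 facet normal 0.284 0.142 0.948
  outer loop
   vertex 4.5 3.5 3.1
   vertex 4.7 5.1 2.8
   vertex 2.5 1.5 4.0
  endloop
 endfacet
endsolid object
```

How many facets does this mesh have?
8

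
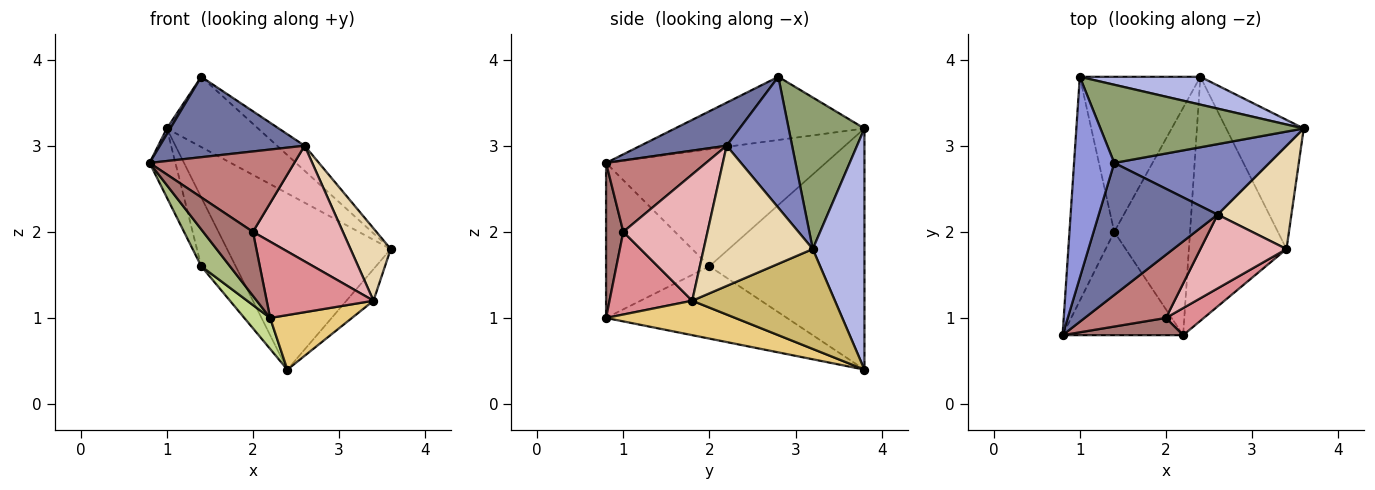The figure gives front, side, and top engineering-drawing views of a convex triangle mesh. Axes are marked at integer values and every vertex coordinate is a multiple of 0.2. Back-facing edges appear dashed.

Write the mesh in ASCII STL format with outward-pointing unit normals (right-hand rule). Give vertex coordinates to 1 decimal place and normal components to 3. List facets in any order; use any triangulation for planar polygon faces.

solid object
 facet normal 0.296 -0.497 0.816
  outer loop
   vertex 2.6 2.2 3.0
   vertex 1.4 2.8 3.8
   vertex 0.8 0.8 2.8
  endloop
 endfacet
 facet normal 0.623 0.262 0.737
  outer loop
   vertex 2.6 2.2 3.0
   vertex 3.6 3.2 1.8
   vertex 1.4 2.8 3.8
  endloop
 endfacet
 facet normal -0.844 -0.015 0.537
  outer loop
   vertex 1.0 3.8 3.2
   vertex 0.8 0.8 2.8
   vertex 1.4 2.8 3.8
  endloop
 endfacet
 facet normal 0.298 0.943 0.149
  outer loop
   vertex 1.0 3.8 3.2
   vertex 3.6 3.2 1.8
   vertex 2.4 3.8 0.4
  endloop
 endfacet
 facet normal 0.485 0.584 0.651
  outer loop
   vertex 1.0 3.8 3.2
   vertex 1.4 2.8 3.8
   vertex 3.6 3.2 1.8
  endloop
 endfacet
 facet normal -0.771 -0.214 -0.600
  outer loop
   vertex 1.4 2.0 1.6
   vertex 2.2 0.8 1.0
   vertex 0.8 0.8 2.8
  endloop
 endfacet
 facet normal -0.687 -0.098 -0.720
  outer loop
   vertex 1.4 2.0 1.6
   vertex 2.4 3.8 0.4
   vertex 2.2 0.8 1.0
  endloop
 endfacet
 facet normal -0.928 0.109 -0.355
  outer loop
   vertex 1.4 2.0 1.6
   vertex 0.8 0.8 2.8
   vertex 1.0 3.8 3.2
  endloop
 endfacet
 facet normal -0.877 0.195 -0.439
  outer loop
   vertex 1.4 2.0 1.6
   vertex 1.0 3.8 3.2
   vertex 2.4 3.8 0.4
  endloop
 endfacet
 facet normal 0.781 0.148 -0.606
  outer loop
   vertex 3.4 1.8 1.2
   vertex 2.4 3.8 0.4
   vertex 3.6 3.2 1.8
  endloop
 endfacet
 facet normal 0.326 -0.206 -0.923
  outer loop
   vertex 3.4 1.8 1.2
   vertex 2.2 0.8 1.0
   vertex 2.4 3.8 0.4
  endloop
 endfacet
 facet normal 0.841 -0.310 0.443
  outer loop
   vertex 3.4 1.8 1.2
   vertex 3.6 3.2 1.8
   vertex 2.6 2.2 3.0
  endloop
 endfacet
 facet normal 0.317 -0.916 0.247
  outer loop
   vertex 2.0 1.0 2.0
   vertex 0.8 0.8 2.8
   vertex 2.2 0.8 1.0
  endloop
 endfacet
 facet normal 0.477 -0.691 0.543
  outer loop
   vertex 2.0 1.0 2.0
   vertex 2.6 2.2 3.0
   vertex 0.8 0.8 2.8
  endloop
 endfacet
 facet normal 0.589 -0.761 0.270
  outer loop
   vertex 2.0 1.0 2.0
   vertex 2.2 0.8 1.0
   vertex 3.4 1.8 1.2
  endloop
 endfacet
 facet normal 0.619 -0.662 0.422
  outer loop
   vertex 2.0 1.0 2.0
   vertex 3.4 1.8 1.2
   vertex 2.6 2.2 3.0
  endloop
 endfacet
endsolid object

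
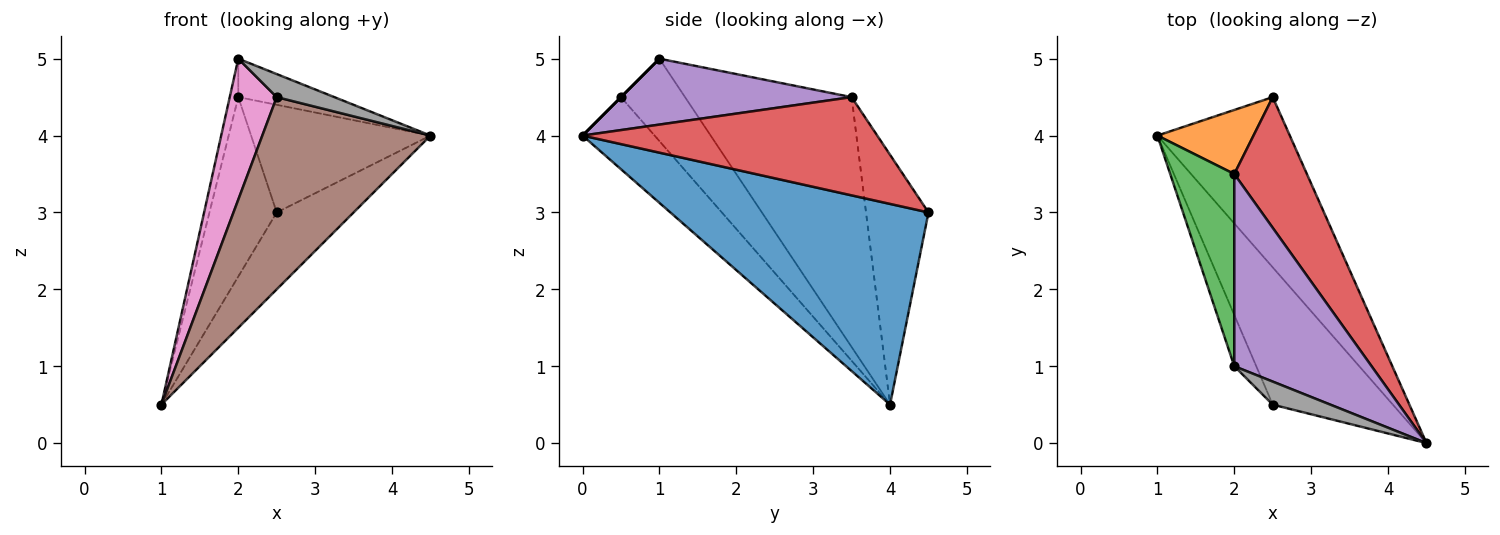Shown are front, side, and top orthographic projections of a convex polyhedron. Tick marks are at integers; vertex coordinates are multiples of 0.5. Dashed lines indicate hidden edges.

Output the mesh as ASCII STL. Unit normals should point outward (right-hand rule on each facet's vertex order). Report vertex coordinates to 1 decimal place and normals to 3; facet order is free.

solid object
 facet normal 0.810 0.241 -0.534
  outer loop
   vertex 2.5 4.5 3.0
   vertex 4.5 0.0 4.0
   vertex 1.0 4.0 0.5
  endloop
 endfacet
 facet normal -0.658 0.709 0.253
  outer loop
   vertex 2.0 3.5 4.5
   vertex 2.5 4.5 3.0
   vertex 1.0 4.0 0.5
  endloop
 endfacet
 facet normal -0.967 0.050 0.248
  outer loop
   vertex 2.0 3.5 4.5
   vertex 1.0 4.0 0.5
   vertex 2.0 1.0 5.0
  endloop
 endfacet
 facet normal 0.722 0.440 0.534
  outer loop
   vertex 2.0 3.5 4.5
   vertex 4.5 0.0 4.0
   vertex 2.5 4.5 3.0
  endloop
 endfacet
 facet normal 0.426 0.177 0.887
  outer loop
   vertex 2.0 3.5 4.5
   vertex 2.0 1.0 5.0
   vertex 4.5 0.0 4.0
  endloop
 endfacet
 facet normal -0.329 -0.768 -0.549
  outer loop
   vertex 2.5 0.5 4.5
   vertex 1.0 4.0 0.5
   vertex 4.5 0.0 4.0
  endloop
 endfacet
 facet normal -0.788 -0.578 -0.210
  outer loop
   vertex 2.5 0.5 4.5
   vertex 2.0 1.0 5.0
   vertex 1.0 4.0 0.5
  endloop
 endfacet
 facet normal 0.000 -0.707 0.707
  outer loop
   vertex 2.5 0.5 4.5
   vertex 4.5 0.0 4.0
   vertex 2.0 1.0 5.0
  endloop
 endfacet
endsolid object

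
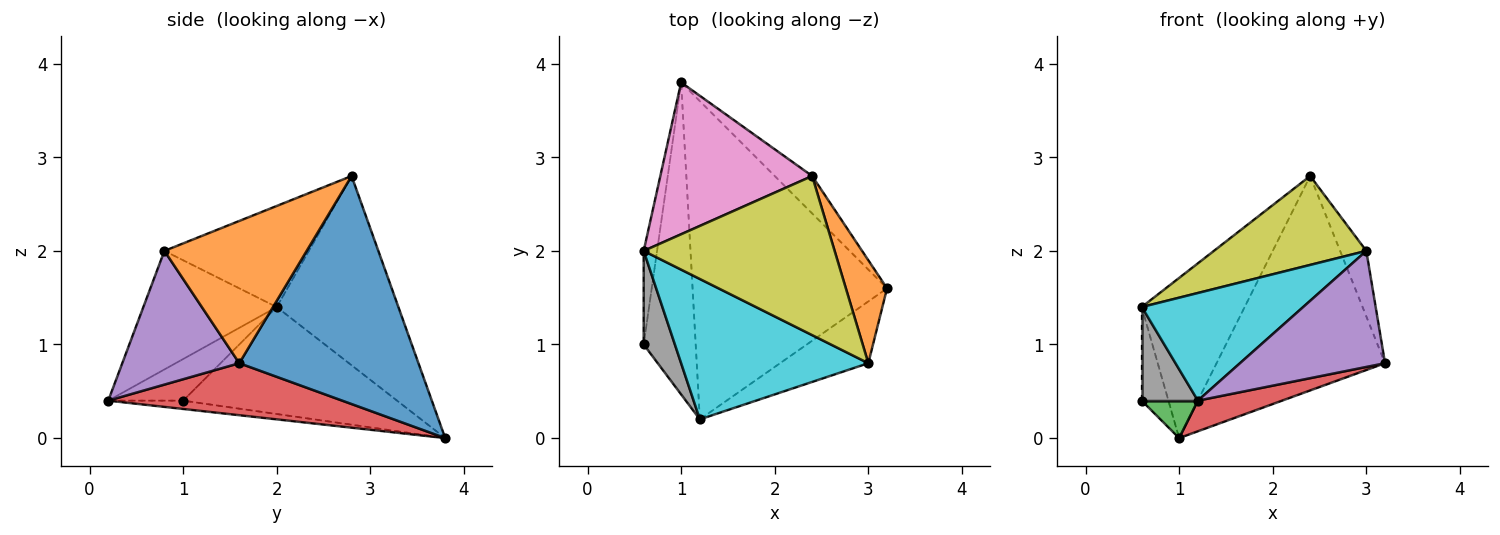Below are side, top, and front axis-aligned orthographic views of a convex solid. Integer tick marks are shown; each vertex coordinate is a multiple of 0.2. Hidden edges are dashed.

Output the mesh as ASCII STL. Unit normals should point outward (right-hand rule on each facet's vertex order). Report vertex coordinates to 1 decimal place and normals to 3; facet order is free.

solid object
 facet normal 0.723 0.680 -0.119
  outer loop
   vertex 2.4 2.8 2.8
   vertex 3.2 1.6 0.8
   vertex 1.0 3.8 0.0
  endloop
 endfacet
 facet normal 0.946 0.174 0.274
  outer loop
   vertex 3.0 0.8 2.0
   vertex 3.2 1.6 0.8
   vertex 2.4 2.8 2.8
  endloop
 endfacet
 facet normal -0.157 -0.118 -0.981
  outer loop
   vertex 1.2 0.2 0.4
   vertex 0.6 1.0 0.4
   vertex 1.0 3.8 0.0
  endloop
 endfacet
 facet normal 0.257 -0.093 -0.962
  outer loop
   vertex 1.2 0.2 0.4
   vertex 1.0 3.8 0.0
   vertex 3.2 1.6 0.8
  endloop
 endfacet
 facet normal 0.580 -0.719 -0.383
  outer loop
   vertex 1.2 0.2 0.4
   vertex 3.2 1.6 0.8
   vertex 3.0 0.8 2.0
  endloop
 endfacet
 facet normal -0.985 0.123 -0.123
  outer loop
   vertex 0.6 2.0 1.4
   vertex 1.0 3.8 0.0
   vertex 0.6 1.0 0.4
  endloop
 endfacet
 facet normal -0.651 0.551 0.522
  outer loop
   vertex 0.6 2.0 1.4
   vertex 2.4 2.8 2.8
   vertex 1.0 3.8 0.0
  endloop
 endfacet
 facet normal -0.686 -0.514 0.514
  outer loop
   vertex 0.6 2.0 1.4
   vertex 0.6 1.0 0.4
   vertex 1.2 0.2 0.4
  endloop
 endfacet
 facet normal -0.420 -0.443 0.792
  outer loop
   vertex 0.6 2.0 1.4
   vertex 3.0 0.8 2.0
   vertex 2.4 2.8 2.8
  endloop
 endfacet
 facet normal -0.449 -0.544 0.709
  outer loop
   vertex 0.6 2.0 1.4
   vertex 1.2 0.2 0.4
   vertex 3.0 0.8 2.0
  endloop
 endfacet
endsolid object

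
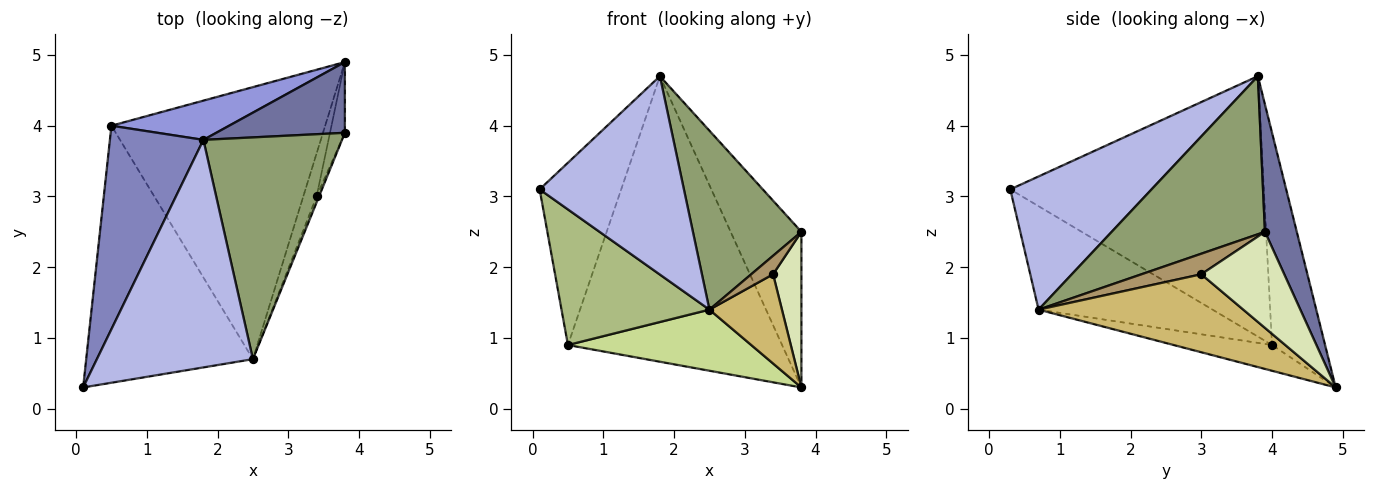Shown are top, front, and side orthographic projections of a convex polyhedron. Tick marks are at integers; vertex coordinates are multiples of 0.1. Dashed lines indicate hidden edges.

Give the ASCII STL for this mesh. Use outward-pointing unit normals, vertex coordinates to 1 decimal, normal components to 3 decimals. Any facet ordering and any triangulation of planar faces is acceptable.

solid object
 facet normal 0.379 0.842 0.383
  outer loop
   vertex 3.8 4.9 0.3
   vertex 1.8 3.8 4.7
   vertex 3.8 3.9 2.5
  endloop
 endfacet
 facet normal -0.901 0.290 0.323
  outer loop
   vertex 0.5 4.0 0.9
   vertex 0.1 0.3 3.1
   vertex 1.8 3.8 4.7
  endloop
 endfacet
 facet normal -0.238 0.962 0.132
  outer loop
   vertex 0.5 4.0 0.9
   vertex 1.8 3.8 4.7
   vertex 3.8 4.9 0.3
  endloop
 endfacet
 facet normal 0.541 -0.553 0.634
  outer loop
   vertex 2.5 0.7 1.4
   vertex 1.8 3.8 4.7
   vertex 0.1 0.3 3.1
  endloop
 endfacet
 facet normal 0.664 -0.470 0.582
  outer loop
   vertex 2.5 0.7 1.4
   vertex 3.8 3.9 2.5
   vertex 1.8 3.8 4.7
  endloop
 endfacet
 facet normal -0.481 -0.409 -0.775
  outer loop
   vertex 2.5 0.7 1.4
   vertex 0.1 0.3 3.1
   vertex 0.5 4.0 0.9
  endloop
 endfacet
 facet normal -0.117 -0.218 -0.969
  outer loop
   vertex 2.5 0.7 1.4
   vertex 0.5 4.0 0.9
   vertex 3.8 4.9 0.3
  endloop
 endfacet
 facet normal 0.936 -0.319 -0.145
  outer loop
   vertex 3.4 3.0 1.9
   vertex 3.8 4.9 0.3
   vertex 3.8 3.9 2.5
  endloop
 endfacet
 facet normal 0.933 -0.341 -0.110
  outer loop
   vertex 3.4 3.0 1.9
   vertex 3.8 3.9 2.5
   vertex 2.5 0.7 1.4
  endloop
 endfacet
 facet normal 0.931 -0.330 -0.159
  outer loop
   vertex 3.4 3.0 1.9
   vertex 2.5 0.7 1.4
   vertex 3.8 4.9 0.3
  endloop
 endfacet
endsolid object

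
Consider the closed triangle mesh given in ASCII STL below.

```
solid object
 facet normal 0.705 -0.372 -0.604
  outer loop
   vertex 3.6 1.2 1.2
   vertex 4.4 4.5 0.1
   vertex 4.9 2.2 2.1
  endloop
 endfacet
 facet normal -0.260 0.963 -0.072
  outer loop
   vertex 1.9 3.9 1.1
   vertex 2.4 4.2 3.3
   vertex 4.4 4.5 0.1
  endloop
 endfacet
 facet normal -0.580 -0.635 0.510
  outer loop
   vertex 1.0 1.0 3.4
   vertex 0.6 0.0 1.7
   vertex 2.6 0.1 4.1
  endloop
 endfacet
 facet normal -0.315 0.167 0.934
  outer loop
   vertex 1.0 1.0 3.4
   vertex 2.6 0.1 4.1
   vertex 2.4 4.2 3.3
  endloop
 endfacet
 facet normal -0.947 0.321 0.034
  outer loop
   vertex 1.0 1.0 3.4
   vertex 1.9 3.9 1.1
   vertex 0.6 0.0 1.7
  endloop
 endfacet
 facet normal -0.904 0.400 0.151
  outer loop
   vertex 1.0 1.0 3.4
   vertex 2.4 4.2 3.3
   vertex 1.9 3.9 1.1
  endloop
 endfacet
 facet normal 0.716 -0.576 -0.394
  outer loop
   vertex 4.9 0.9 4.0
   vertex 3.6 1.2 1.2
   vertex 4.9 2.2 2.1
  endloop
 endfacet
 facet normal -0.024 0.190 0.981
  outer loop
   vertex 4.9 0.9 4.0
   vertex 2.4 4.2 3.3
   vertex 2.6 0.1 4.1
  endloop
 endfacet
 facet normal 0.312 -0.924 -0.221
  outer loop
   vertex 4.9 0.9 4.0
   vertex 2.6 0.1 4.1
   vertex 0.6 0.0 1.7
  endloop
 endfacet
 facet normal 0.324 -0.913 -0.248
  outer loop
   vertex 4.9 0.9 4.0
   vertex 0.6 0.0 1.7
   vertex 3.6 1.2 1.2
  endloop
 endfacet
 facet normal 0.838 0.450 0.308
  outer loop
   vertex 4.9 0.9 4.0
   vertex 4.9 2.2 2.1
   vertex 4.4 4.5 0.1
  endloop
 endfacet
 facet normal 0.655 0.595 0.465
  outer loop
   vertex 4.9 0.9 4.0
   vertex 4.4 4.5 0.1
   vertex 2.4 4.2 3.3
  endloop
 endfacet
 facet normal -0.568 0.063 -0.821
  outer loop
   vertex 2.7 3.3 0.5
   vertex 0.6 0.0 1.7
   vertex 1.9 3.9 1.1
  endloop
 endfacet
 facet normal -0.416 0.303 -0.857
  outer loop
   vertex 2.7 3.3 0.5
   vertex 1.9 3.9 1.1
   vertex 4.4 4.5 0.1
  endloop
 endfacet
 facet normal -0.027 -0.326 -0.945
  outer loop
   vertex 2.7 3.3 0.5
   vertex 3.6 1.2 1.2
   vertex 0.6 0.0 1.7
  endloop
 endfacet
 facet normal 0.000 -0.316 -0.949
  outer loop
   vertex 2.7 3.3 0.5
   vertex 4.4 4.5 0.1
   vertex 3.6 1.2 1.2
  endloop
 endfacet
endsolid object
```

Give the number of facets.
16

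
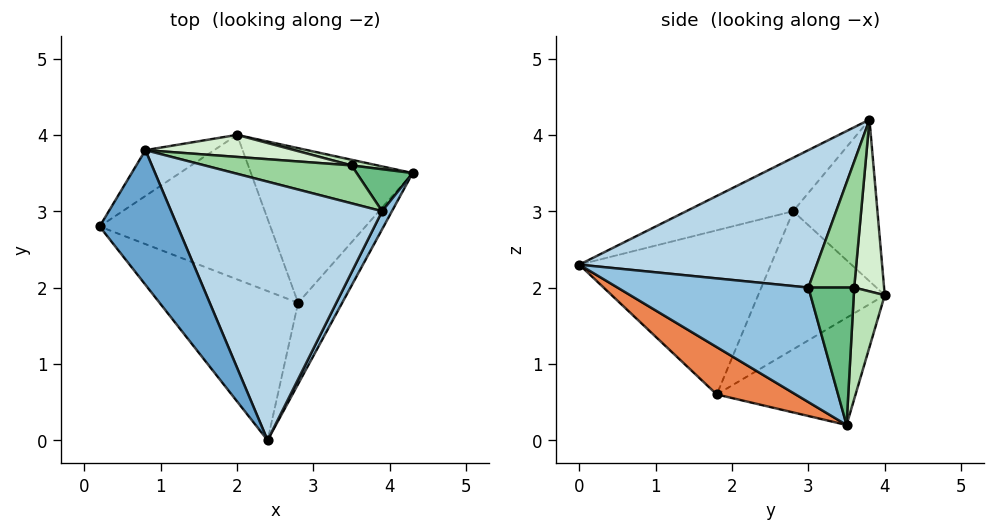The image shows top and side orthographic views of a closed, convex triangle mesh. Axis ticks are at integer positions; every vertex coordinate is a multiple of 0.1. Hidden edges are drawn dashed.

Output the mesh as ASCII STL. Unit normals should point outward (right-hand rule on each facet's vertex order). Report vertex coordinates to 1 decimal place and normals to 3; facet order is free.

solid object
 facet normal -0.474 -0.545 0.691
  outer loop
   vertex 0.8 3.8 4.2
   vertex 0.2 2.8 3.0
   vertex 2.4 0.0 2.3
  endloop
 endfacet
 facet normal 0.895 -0.440 0.077
  outer loop
   vertex 3.9 3.0 2.0
   vertex 2.4 0.0 2.3
   vertex 4.3 3.5 0.2
  endloop
 endfacet
 facet normal 0.536 -0.186 0.823
  outer loop
   vertex 3.9 3.0 2.0
   vertex 0.8 3.8 4.2
   vertex 2.4 0.0 2.3
  endloop
 endfacet
 facet normal -0.700 -0.402 -0.590
  outer loop
   vertex 2.8 1.8 0.6
   vertex 2.4 0.0 2.3
   vertex 0.2 2.8 3.0
  endloop
 endfacet
 facet normal 0.570 -0.628 -0.530
  outer loop
   vertex 2.8 1.8 0.6
   vertex 4.3 3.5 0.2
   vertex 2.4 0.0 2.3
  endloop
 endfacet
 facet normal -0.644 0.715 -0.274
  outer loop
   vertex 2.0 4.0 1.9
   vertex 0.2 2.8 3.0
   vertex 0.8 3.8 4.2
  endloop
 endfacet
 facet normal -0.613 0.225 -0.758
  outer loop
   vertex 2.0 4.0 1.9
   vertex 2.8 1.8 0.6
   vertex 0.2 2.8 3.0
  endloop
 endfacet
 facet normal -0.531 0.280 -0.800
  outer loop
   vertex 2.0 4.0 1.9
   vertex 4.3 3.5 0.2
   vertex 2.8 1.8 0.6
  endloop
 endfacet
 facet normal 0.788 0.525 0.321
  outer loop
   vertex 3.5 3.6 2.0
   vertex 3.9 3.0 2.0
   vertex 4.3 3.5 0.2
  endloop
 endfacet
 facet normal 0.597 0.398 0.697
  outer loop
   vertex 3.5 3.6 2.0
   vertex 0.8 3.8 4.2
   vertex 3.9 3.0 2.0
  endloop
 endfacet
 facet normal 0.254 0.966 0.059
  outer loop
   vertex 3.5 3.6 2.0
   vertex 4.3 3.5 0.2
   vertex 2.0 4.0 1.9
  endloop
 endfacet
 facet normal 0.239 0.949 0.207
  outer loop
   vertex 3.5 3.6 2.0
   vertex 2.0 4.0 1.9
   vertex 0.8 3.8 4.2
  endloop
 endfacet
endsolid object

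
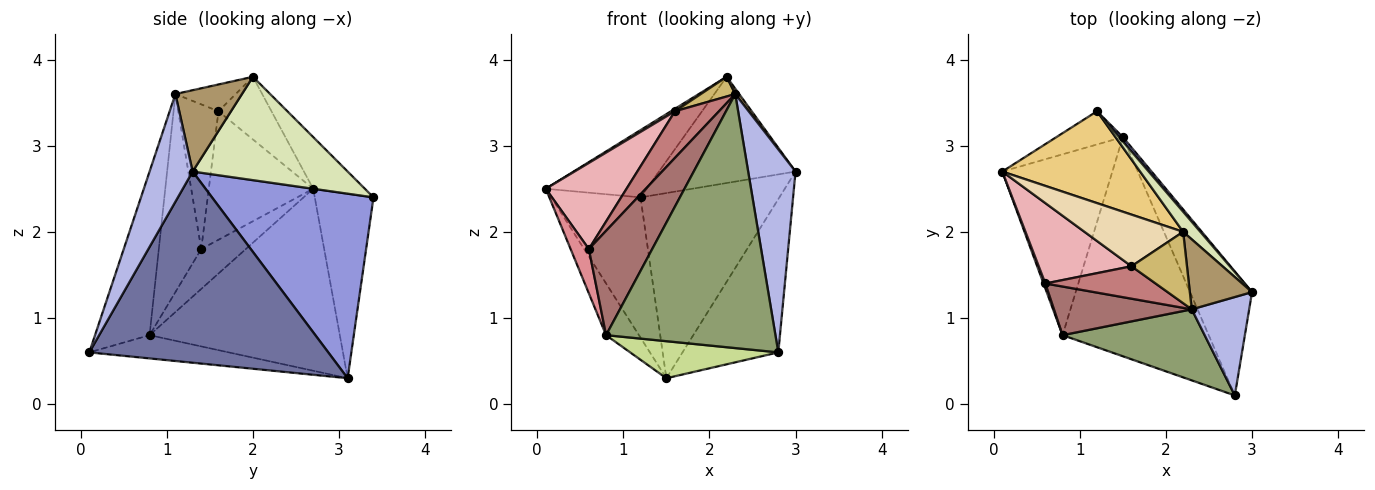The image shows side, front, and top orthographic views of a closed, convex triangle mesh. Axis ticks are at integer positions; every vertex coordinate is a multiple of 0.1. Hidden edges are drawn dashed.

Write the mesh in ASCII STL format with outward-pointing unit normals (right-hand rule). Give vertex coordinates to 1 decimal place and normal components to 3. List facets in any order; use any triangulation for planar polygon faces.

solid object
 facet normal 0.889 0.356 -0.288
  outer loop
   vertex 1.5 3.1 0.3
   vertex 3.0 1.3 2.7
   vertex 2.8 0.1 0.6
  endloop
 endfacet
 facet normal -0.539 0.820 -0.194
  outer loop
   vertex 1.2 3.4 2.4
   vertex 1.5 3.1 0.3
   vertex 0.1 2.7 2.5
  endloop
 endfacet
 facet normal 0.758 0.652 0.015
  outer loop
   vertex 1.2 3.4 2.4
   vertex 3.0 1.3 2.7
   vertex 1.5 3.1 0.3
  endloop
 endfacet
 facet normal 0.633 -0.696 0.338
  outer loop
   vertex 2.3 1.1 3.6
   vertex 2.8 0.1 0.6
   vertex 3.0 1.3 2.7
  endloop
 endfacet
 facet normal -0.296 -0.920 0.257
  outer loop
   vertex 0.8 0.8 0.8
   vertex 2.8 0.1 0.6
   vertex 2.3 1.1 3.6
  endloop
 endfacet
 facet normal -0.846 0.146 -0.512
  outer loop
   vertex 0.8 0.8 0.8
   vertex 0.1 2.7 2.5
   vertex 1.5 3.1 0.3
  endloop
 endfacet
 facet normal -0.155 -0.165 -0.974
  outer loop
   vertex 0.8 0.8 0.8
   vertex 1.5 3.1 0.3
   vertex 2.8 0.1 0.6
  endloop
 endfacet
 facet normal 0.745 0.656 0.124
  outer loop
   vertex 2.2 2.0 3.8
   vertex 3.0 1.3 2.7
   vertex 1.2 3.4 2.4
  endloop
 endfacet
 facet normal 0.793 -0.047 0.607
  outer loop
   vertex 2.2 2.0 3.8
   vertex 2.3 1.1 3.6
   vertex 3.0 1.3 2.7
  endloop
 endfacet
 facet normal -0.422 -0.241 0.874
  outer loop
   vertex 2.2 2.0 3.8
   vertex 1.6 1.6 3.4
   vertex 2.3 1.1 3.6
  endloop
 endfacet
 facet normal -0.290 0.565 0.772
  outer loop
   vertex 2.2 2.0 3.8
   vertex 1.2 3.4 2.4
   vertex 0.1 2.7 2.5
  endloop
 endfacet
 facet normal -0.536 -0.040 0.844
  outer loop
   vertex 2.2 2.0 3.8
   vertex 0.1 2.7 2.5
   vertex 1.6 1.6 3.4
  endloop
 endfacet
 facet normal -0.519 -0.775 0.361
  outer loop
   vertex 0.6 1.4 1.8
   vertex 0.8 0.8 0.8
   vertex 2.3 1.1 3.6
  endloop
 endfacet
 facet normal -0.600 -0.657 0.457
  outer loop
   vertex 0.6 1.4 1.8
   vertex 2.3 1.1 3.6
   vertex 1.6 1.6 3.4
  endloop
 endfacet
 facet normal -0.925 -0.378 0.042
  outer loop
   vertex 0.6 1.4 1.8
   vertex 0.1 2.7 2.5
   vertex 0.8 0.8 0.8
  endloop
 endfacet
 facet normal -0.687 -0.531 0.496
  outer loop
   vertex 0.6 1.4 1.8
   vertex 1.6 1.6 3.4
   vertex 0.1 2.7 2.5
  endloop
 endfacet
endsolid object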